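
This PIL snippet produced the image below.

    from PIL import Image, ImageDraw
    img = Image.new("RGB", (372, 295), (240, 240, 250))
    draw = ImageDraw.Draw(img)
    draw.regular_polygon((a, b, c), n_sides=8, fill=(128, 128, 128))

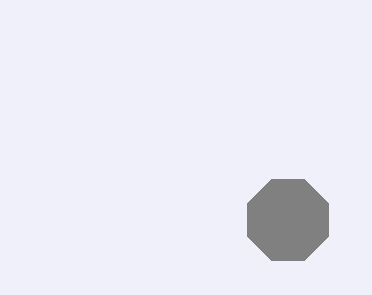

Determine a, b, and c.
a = 288, b = 220, c = 44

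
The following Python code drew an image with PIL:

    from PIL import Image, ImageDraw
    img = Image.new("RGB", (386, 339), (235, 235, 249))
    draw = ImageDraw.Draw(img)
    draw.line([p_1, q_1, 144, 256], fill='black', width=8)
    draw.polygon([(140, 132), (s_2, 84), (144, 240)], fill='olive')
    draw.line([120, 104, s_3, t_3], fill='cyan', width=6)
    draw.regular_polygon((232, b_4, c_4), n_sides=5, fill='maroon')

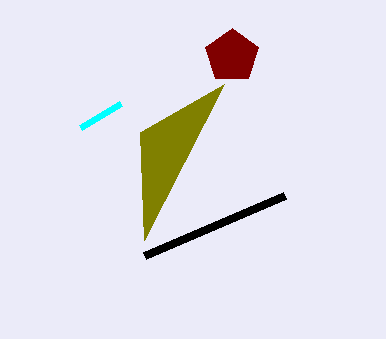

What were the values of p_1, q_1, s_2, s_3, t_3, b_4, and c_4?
p_1 = 284
q_1 = 196
s_2 = 224
s_3 = 80
t_3 = 128
b_4 = 56
c_4 = 28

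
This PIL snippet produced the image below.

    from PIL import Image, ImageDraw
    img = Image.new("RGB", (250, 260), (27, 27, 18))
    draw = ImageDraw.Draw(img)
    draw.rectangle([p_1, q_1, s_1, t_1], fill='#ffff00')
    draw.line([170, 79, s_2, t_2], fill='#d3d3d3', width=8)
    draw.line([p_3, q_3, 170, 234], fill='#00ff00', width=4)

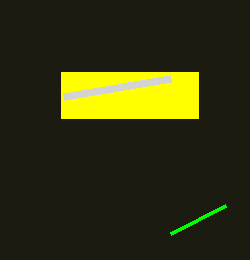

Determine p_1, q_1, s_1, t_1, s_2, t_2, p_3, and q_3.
p_1 = 61
q_1 = 72
s_1 = 198
t_1 = 118
s_2 = 63
t_2 = 97
p_3 = 225
q_3 = 206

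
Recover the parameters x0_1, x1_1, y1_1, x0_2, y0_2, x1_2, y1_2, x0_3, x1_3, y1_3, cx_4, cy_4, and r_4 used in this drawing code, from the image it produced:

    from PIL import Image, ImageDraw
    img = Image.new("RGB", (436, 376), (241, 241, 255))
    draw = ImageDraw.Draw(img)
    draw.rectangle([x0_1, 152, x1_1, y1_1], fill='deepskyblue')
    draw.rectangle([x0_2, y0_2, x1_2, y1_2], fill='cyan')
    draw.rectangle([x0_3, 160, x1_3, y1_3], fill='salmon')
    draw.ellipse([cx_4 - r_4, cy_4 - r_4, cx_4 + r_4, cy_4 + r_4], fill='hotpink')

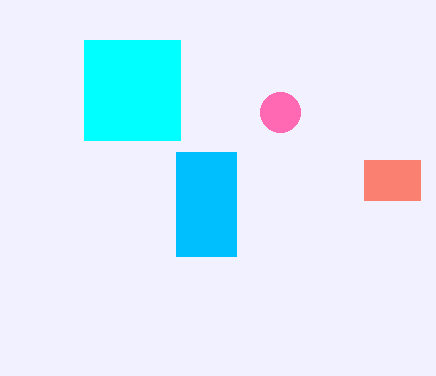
x0_1 = 176
x1_1 = 236
y1_1 = 256
x0_2 = 84
y0_2 = 40
x1_2 = 180
y1_2 = 140
x0_3 = 364
x1_3 = 420
y1_3 = 200
cx_4 = 280
cy_4 = 112
r_4 = 20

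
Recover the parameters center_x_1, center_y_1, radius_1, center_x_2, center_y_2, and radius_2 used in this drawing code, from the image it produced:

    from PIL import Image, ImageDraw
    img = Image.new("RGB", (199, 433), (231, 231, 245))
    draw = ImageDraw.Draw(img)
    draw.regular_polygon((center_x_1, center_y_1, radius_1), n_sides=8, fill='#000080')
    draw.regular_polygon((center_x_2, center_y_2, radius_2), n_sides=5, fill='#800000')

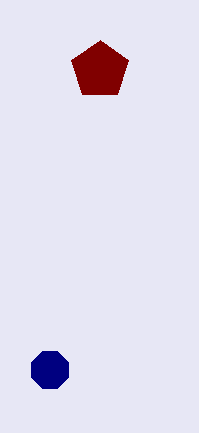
center_x_1 = 50, center_y_1 = 370, radius_1 = 20, center_x_2 = 100, center_y_2 = 70, radius_2 = 30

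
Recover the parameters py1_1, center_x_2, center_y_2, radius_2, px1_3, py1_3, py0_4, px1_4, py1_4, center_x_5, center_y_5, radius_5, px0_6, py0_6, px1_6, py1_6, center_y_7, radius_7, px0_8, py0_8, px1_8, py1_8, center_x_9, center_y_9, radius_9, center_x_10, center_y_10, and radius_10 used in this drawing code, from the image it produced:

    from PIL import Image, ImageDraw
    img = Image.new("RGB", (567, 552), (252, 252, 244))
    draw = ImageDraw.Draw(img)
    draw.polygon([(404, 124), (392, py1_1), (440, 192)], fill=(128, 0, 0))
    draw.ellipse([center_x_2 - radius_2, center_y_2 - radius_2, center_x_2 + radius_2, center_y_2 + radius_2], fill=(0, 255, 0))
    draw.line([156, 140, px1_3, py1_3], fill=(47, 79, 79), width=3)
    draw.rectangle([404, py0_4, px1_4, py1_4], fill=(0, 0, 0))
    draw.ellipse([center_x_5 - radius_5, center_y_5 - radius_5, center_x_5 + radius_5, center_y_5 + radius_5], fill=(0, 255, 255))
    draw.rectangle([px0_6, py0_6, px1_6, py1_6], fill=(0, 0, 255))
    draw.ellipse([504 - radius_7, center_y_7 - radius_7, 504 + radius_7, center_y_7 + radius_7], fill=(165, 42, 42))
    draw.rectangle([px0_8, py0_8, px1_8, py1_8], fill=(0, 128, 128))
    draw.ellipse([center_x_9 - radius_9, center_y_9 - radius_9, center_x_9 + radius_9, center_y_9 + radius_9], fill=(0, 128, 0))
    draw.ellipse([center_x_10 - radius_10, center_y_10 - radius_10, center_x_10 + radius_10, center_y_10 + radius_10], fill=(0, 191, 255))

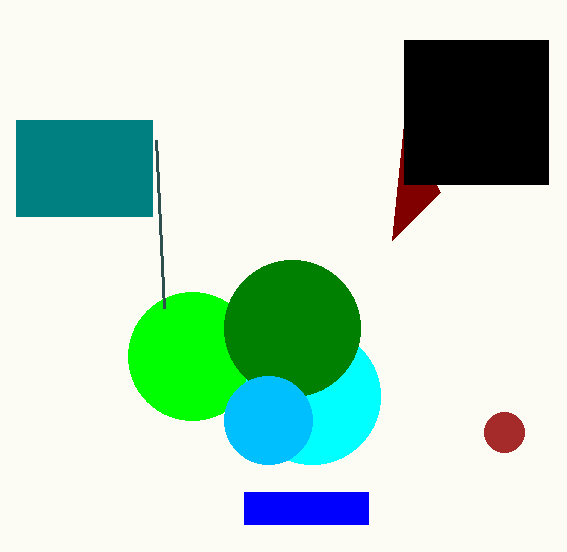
py1_1 = 240, center_x_2 = 192, center_y_2 = 356, radius_2 = 64, px1_3 = 164, py1_3 = 308, py0_4 = 40, px1_4 = 548, py1_4 = 184, center_x_5 = 312, center_y_5 = 396, radius_5 = 68, px0_6 = 244, py0_6 = 492, px1_6 = 368, py1_6 = 524, center_y_7 = 432, radius_7 = 20, px0_8 = 16, py0_8 = 120, px1_8 = 152, py1_8 = 216, center_x_9 = 292, center_y_9 = 328, radius_9 = 68, center_x_10 = 268, center_y_10 = 420, radius_10 = 44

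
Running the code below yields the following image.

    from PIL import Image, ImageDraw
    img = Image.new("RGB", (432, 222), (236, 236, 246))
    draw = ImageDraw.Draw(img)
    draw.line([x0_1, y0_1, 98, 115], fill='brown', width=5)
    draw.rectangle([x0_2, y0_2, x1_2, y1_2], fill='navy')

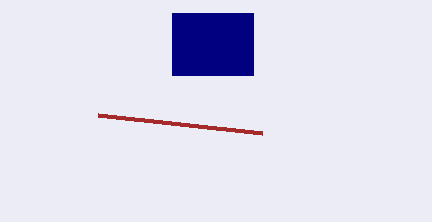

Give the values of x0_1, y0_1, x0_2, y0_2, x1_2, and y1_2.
x0_1 = 262; y0_1 = 133; x0_2 = 172; y0_2 = 13; x1_2 = 253; y1_2 = 75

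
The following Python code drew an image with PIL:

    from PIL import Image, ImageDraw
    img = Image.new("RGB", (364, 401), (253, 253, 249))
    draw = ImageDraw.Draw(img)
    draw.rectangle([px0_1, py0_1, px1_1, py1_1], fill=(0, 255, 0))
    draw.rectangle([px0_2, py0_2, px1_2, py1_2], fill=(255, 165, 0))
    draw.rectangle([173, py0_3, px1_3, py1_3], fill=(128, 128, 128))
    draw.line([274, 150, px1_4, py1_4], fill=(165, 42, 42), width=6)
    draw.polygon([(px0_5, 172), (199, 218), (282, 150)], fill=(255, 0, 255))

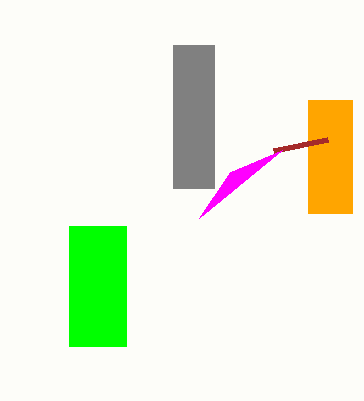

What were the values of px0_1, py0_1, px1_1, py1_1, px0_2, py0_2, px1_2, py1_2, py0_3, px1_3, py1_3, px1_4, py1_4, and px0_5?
px0_1 = 69
py0_1 = 226
px1_1 = 126
py1_1 = 346
px0_2 = 308
py0_2 = 100
px1_2 = 352
py1_2 = 213
py0_3 = 45
px1_3 = 214
py1_3 = 188
px1_4 = 328
py1_4 = 139
px0_5 = 230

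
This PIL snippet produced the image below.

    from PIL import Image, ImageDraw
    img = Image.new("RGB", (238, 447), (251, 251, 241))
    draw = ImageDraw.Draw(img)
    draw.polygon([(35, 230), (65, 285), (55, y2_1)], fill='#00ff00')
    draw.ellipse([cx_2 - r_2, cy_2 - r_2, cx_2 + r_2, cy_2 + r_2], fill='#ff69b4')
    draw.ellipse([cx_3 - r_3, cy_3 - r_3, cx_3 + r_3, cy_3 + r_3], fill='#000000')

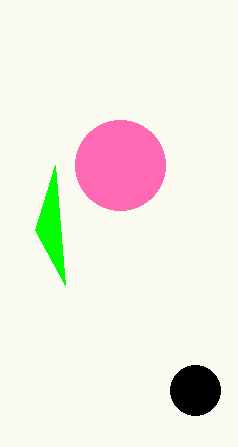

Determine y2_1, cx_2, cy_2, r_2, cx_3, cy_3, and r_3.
y2_1 = 165; cx_2 = 120; cy_2 = 165; r_2 = 45; cx_3 = 195; cy_3 = 390; r_3 = 25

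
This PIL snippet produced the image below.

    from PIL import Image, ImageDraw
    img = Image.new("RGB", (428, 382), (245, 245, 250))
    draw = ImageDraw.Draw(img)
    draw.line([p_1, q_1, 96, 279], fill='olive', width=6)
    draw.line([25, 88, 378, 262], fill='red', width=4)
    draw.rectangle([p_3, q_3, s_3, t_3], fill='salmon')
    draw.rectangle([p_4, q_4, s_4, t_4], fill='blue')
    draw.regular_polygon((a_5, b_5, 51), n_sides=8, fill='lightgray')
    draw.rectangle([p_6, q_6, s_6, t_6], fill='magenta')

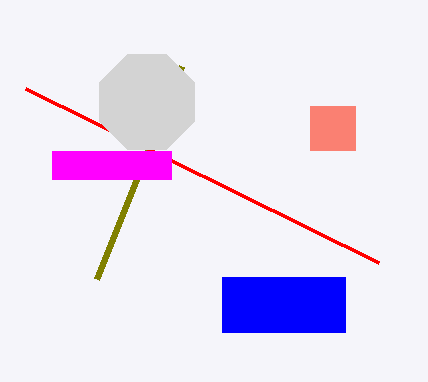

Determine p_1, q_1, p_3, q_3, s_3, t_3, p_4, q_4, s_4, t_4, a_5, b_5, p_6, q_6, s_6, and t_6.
p_1 = 181; q_1 = 66; p_3 = 310; q_3 = 106; s_3 = 355; t_3 = 150; p_4 = 222; q_4 = 277; s_4 = 345; t_4 = 332; a_5 = 147; b_5 = 102; p_6 = 52; q_6 = 151; s_6 = 171; t_6 = 179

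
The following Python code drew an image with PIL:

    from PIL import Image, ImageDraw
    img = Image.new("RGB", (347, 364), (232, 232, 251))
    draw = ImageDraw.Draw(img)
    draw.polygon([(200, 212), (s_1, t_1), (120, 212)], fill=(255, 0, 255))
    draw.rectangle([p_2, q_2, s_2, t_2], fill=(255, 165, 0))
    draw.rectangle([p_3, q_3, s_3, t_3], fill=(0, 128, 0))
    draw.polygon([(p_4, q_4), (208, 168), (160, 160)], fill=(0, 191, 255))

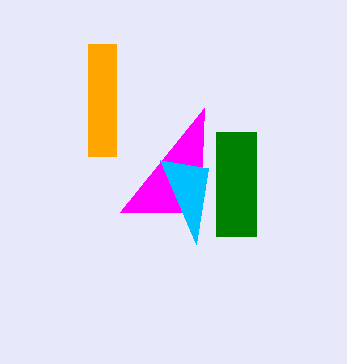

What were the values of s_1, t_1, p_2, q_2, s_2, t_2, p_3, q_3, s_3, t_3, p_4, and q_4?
s_1 = 204
t_1 = 108
p_2 = 88
q_2 = 44
s_2 = 116
t_2 = 156
p_3 = 216
q_3 = 132
s_3 = 256
t_3 = 236
p_4 = 196
q_4 = 244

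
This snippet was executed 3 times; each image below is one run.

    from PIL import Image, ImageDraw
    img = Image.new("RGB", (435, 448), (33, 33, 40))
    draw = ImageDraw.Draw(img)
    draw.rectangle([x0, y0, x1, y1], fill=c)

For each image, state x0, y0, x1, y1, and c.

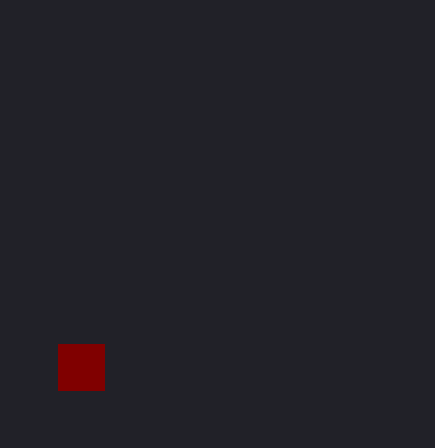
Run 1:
x0 = 58, y0 = 344, x1 = 104, y1 = 390, c = 'maroon'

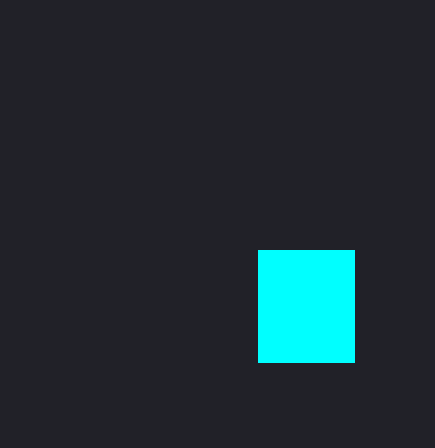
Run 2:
x0 = 258; y0 = 250; x1 = 354; y1 = 362; c = 'cyan'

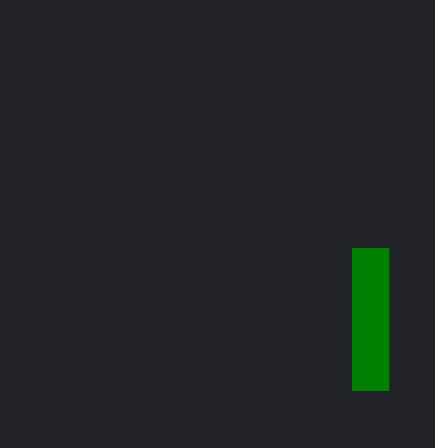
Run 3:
x0 = 352; y0 = 248; x1 = 388; y1 = 390; c = 'green'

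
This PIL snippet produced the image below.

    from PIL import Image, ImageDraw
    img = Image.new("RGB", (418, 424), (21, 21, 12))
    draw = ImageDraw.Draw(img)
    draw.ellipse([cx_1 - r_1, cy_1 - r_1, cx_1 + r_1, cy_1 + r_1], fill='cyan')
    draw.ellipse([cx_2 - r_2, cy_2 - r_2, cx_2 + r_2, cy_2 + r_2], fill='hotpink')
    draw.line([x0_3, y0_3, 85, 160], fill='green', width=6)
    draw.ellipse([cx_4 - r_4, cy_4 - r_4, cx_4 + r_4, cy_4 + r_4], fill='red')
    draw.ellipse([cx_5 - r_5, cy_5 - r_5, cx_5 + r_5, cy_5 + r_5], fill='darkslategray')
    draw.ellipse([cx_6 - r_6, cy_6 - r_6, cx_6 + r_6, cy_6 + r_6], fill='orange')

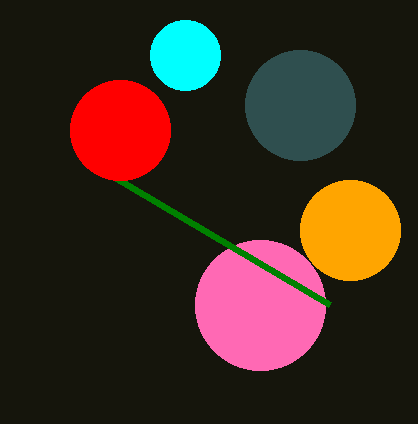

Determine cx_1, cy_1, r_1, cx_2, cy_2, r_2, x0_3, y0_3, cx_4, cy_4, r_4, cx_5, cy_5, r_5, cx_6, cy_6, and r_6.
cx_1 = 185; cy_1 = 55; r_1 = 35; cx_2 = 260; cy_2 = 305; r_2 = 65; x0_3 = 330; y0_3 = 305; cx_4 = 120; cy_4 = 130; r_4 = 50; cx_5 = 300; cy_5 = 105; r_5 = 55; cx_6 = 350; cy_6 = 230; r_6 = 50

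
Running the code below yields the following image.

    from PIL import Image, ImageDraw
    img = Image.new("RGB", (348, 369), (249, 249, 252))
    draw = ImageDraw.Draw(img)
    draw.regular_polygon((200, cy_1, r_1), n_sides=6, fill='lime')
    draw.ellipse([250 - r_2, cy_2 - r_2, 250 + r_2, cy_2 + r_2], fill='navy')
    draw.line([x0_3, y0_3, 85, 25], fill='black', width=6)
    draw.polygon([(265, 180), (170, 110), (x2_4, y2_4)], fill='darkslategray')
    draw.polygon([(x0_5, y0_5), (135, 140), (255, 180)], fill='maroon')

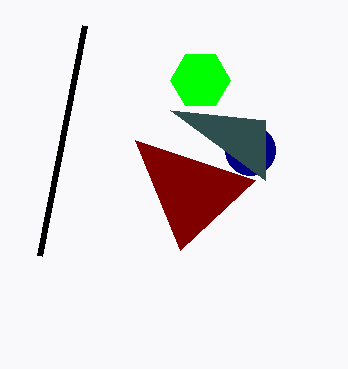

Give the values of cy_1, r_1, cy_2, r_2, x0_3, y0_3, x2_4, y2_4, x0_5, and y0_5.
cy_1 = 80
r_1 = 30
cy_2 = 150
r_2 = 25
x0_3 = 40
y0_3 = 255
x2_4 = 265
y2_4 = 120
x0_5 = 180
y0_5 = 250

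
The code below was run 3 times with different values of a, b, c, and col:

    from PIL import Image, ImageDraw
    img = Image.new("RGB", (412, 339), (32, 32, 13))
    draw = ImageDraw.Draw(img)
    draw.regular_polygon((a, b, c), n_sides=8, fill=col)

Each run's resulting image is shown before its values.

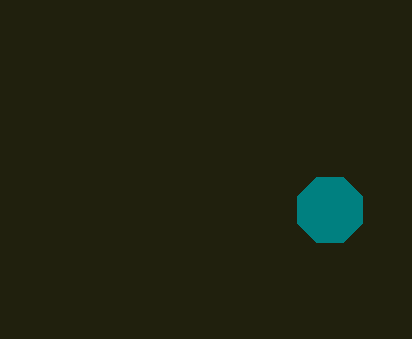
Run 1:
a = 330, b = 210, c = 35, col = 'teal'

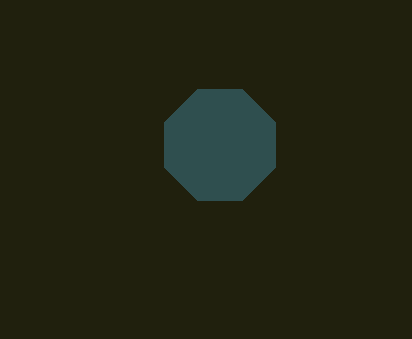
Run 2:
a = 220; b = 145; c = 60; col = 'darkslategray'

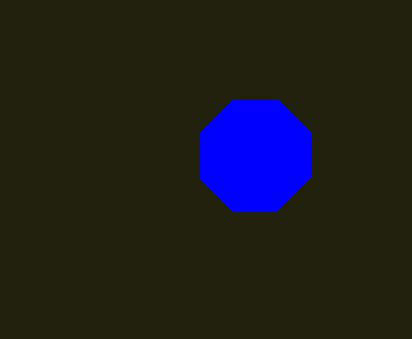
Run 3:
a = 255
b = 155
c = 60
col = 'blue'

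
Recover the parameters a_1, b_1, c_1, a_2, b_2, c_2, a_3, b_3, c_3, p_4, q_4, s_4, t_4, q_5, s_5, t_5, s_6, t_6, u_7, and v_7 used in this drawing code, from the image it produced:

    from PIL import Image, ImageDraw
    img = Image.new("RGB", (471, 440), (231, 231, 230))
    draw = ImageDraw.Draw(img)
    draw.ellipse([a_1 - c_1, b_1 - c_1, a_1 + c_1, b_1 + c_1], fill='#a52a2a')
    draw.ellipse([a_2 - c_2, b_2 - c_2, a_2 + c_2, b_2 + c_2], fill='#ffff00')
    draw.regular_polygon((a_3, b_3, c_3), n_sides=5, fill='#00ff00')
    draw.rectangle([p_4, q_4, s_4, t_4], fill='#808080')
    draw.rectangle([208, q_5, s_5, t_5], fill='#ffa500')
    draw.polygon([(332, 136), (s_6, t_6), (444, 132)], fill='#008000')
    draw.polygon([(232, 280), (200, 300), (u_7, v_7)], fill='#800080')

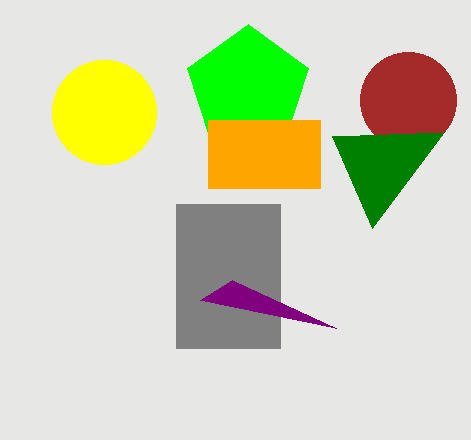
a_1 = 408
b_1 = 100
c_1 = 48
a_2 = 104
b_2 = 112
c_2 = 52
a_3 = 248
b_3 = 88
c_3 = 64
p_4 = 176
q_4 = 204
s_4 = 280
t_4 = 348
q_5 = 120
s_5 = 320
t_5 = 188
s_6 = 372
t_6 = 228
u_7 = 336
v_7 = 328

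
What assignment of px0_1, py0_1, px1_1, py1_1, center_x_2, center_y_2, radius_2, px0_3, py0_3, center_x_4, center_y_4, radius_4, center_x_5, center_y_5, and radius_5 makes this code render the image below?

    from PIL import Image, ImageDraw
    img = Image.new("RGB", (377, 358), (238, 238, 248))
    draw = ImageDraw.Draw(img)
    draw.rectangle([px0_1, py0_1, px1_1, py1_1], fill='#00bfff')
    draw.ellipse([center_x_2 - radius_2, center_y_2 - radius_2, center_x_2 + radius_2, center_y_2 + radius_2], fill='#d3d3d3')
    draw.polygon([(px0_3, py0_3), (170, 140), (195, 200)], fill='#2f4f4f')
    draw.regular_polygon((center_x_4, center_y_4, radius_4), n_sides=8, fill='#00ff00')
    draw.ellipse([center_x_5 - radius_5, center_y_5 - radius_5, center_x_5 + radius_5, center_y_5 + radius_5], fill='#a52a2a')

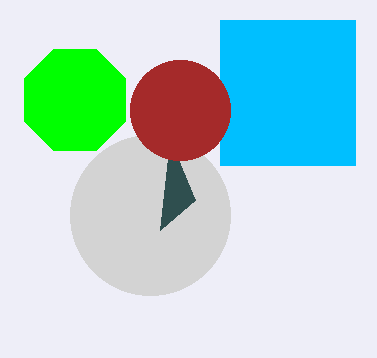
px0_1 = 220, py0_1 = 20, px1_1 = 355, py1_1 = 165, center_x_2 = 150, center_y_2 = 215, radius_2 = 80, px0_3 = 160, py0_3 = 230, center_x_4 = 75, center_y_4 = 100, radius_4 = 55, center_x_5 = 180, center_y_5 = 110, radius_5 = 50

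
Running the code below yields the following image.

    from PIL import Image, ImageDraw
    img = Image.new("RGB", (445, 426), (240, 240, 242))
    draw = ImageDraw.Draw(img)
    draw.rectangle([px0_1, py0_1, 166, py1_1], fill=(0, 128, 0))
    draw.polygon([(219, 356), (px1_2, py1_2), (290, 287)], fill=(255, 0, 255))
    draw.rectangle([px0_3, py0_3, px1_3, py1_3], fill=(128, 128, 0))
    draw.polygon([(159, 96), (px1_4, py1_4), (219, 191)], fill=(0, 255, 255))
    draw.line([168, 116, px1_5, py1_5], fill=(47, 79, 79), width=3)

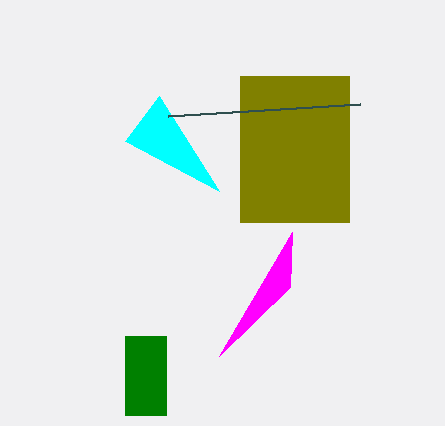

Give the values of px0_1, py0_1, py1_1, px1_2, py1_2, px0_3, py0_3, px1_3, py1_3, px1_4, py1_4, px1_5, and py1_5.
px0_1 = 125; py0_1 = 336; py1_1 = 415; px1_2 = 292; py1_2 = 232; px0_3 = 240; py0_3 = 76; px1_3 = 349; py1_3 = 222; px1_4 = 125; py1_4 = 141; px1_5 = 360; py1_5 = 104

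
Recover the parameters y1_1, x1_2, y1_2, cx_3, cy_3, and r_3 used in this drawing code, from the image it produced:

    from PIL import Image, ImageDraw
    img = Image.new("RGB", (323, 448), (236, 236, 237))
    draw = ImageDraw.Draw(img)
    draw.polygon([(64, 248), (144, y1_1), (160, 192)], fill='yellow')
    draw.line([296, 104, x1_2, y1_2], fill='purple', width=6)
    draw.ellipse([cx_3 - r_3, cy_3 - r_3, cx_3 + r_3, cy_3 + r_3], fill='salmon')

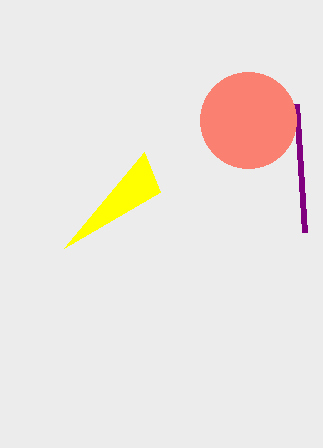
y1_1 = 152, x1_2 = 304, y1_2 = 232, cx_3 = 248, cy_3 = 120, r_3 = 48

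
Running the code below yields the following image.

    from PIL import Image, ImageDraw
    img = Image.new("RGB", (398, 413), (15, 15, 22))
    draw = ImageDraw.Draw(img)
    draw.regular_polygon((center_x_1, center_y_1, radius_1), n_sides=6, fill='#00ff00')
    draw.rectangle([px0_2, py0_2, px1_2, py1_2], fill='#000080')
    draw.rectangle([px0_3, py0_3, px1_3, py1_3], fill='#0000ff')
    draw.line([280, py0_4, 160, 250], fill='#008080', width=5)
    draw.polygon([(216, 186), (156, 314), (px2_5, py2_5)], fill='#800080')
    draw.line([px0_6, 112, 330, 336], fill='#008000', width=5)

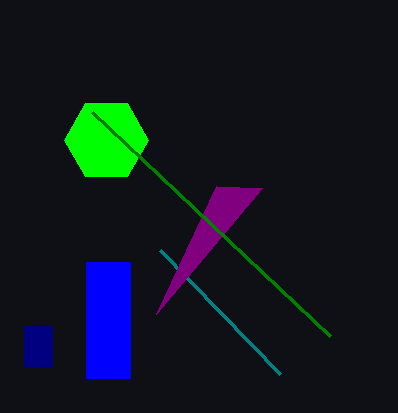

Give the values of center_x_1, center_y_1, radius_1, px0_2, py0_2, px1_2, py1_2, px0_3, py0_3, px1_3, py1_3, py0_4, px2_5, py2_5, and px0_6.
center_x_1 = 106
center_y_1 = 140
radius_1 = 42
px0_2 = 24
py0_2 = 326
px1_2 = 52
py1_2 = 366
px0_3 = 86
py0_3 = 262
px1_3 = 130
py1_3 = 378
py0_4 = 374
px2_5 = 262
py2_5 = 188
px0_6 = 92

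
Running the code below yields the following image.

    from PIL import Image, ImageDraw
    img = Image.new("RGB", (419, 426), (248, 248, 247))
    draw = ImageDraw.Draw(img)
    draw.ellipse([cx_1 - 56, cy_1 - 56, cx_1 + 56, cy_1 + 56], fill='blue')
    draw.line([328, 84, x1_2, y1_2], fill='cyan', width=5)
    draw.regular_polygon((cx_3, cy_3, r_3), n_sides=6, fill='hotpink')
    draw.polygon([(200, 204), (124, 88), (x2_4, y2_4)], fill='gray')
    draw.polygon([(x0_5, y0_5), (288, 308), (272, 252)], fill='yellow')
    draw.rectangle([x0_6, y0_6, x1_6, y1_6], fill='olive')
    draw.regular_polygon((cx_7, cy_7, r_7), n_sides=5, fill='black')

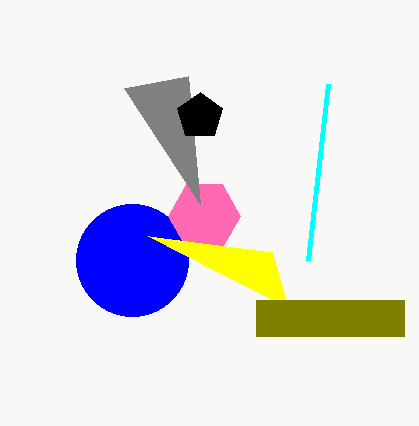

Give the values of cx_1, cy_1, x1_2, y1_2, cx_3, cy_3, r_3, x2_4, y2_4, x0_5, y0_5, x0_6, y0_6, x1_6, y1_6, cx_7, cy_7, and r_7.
cx_1 = 132
cy_1 = 260
x1_2 = 308
y1_2 = 260
cx_3 = 204
cy_3 = 216
r_3 = 36
x2_4 = 188
y2_4 = 76
x0_5 = 148
y0_5 = 236
x0_6 = 256
y0_6 = 300
x1_6 = 404
y1_6 = 336
cx_7 = 200
cy_7 = 116
r_7 = 24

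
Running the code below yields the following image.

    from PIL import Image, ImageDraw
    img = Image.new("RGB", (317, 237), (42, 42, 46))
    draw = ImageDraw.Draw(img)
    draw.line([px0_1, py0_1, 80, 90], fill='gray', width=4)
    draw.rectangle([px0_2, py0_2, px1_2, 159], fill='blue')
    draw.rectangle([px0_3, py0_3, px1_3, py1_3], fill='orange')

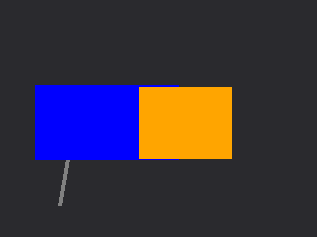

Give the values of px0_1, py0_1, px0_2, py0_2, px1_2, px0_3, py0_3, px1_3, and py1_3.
px0_1 = 60; py0_1 = 205; px0_2 = 35; py0_2 = 85; px1_2 = 178; px0_3 = 139; py0_3 = 87; px1_3 = 231; py1_3 = 158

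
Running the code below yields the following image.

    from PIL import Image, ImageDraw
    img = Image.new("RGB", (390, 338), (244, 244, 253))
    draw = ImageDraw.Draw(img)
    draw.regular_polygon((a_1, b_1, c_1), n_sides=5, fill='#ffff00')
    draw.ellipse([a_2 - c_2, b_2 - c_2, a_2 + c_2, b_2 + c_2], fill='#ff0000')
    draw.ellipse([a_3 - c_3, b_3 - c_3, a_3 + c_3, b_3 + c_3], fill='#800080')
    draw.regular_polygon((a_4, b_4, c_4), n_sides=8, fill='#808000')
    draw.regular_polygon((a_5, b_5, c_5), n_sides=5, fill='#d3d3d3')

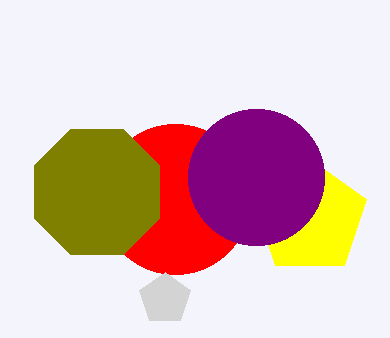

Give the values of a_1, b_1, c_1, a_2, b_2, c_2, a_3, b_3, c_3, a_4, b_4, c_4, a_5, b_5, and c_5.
a_1 = 310; b_1 = 218; c_1 = 59; a_2 = 175; b_2 = 199; c_2 = 75; a_3 = 256; b_3 = 177; c_3 = 68; a_4 = 97; b_4 = 192; c_4 = 68; a_5 = 165; b_5 = 299; c_5 = 27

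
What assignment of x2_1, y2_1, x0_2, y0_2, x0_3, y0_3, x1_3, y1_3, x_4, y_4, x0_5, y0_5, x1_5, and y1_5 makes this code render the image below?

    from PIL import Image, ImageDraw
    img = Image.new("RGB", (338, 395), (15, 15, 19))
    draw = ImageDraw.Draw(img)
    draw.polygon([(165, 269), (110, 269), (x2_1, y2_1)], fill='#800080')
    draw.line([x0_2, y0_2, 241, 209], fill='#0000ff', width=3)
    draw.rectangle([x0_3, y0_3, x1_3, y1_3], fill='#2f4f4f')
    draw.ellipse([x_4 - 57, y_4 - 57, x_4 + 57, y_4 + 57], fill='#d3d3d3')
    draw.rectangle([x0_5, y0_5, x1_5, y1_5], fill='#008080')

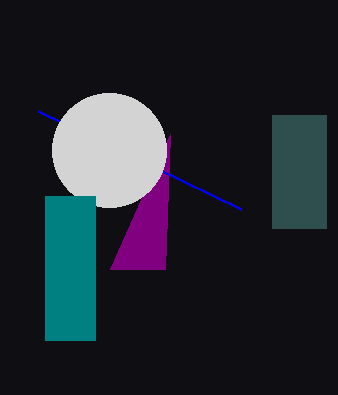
x2_1 = 170; y2_1 = 134; x0_2 = 38; y0_2 = 111; x0_3 = 272; y0_3 = 115; x1_3 = 326; y1_3 = 228; x_4 = 109; y_4 = 150; x0_5 = 45; y0_5 = 196; x1_5 = 95; y1_5 = 340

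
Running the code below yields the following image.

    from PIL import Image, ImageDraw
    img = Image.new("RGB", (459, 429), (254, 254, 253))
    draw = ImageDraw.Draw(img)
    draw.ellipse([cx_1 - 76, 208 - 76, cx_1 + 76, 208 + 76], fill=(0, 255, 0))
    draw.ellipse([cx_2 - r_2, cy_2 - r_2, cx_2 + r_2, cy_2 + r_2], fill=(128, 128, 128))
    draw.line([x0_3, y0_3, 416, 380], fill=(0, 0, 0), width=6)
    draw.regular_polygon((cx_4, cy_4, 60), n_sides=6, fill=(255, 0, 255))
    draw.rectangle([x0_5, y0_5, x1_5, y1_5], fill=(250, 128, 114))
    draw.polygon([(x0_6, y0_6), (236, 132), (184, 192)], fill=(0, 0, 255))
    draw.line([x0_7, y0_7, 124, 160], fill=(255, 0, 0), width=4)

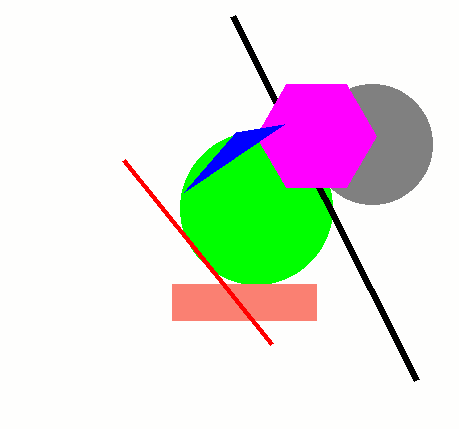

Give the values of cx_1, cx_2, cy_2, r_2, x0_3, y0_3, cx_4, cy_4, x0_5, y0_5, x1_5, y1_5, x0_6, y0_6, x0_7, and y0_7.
cx_1 = 256; cx_2 = 372; cy_2 = 144; r_2 = 60; x0_3 = 232; y0_3 = 16; cx_4 = 316; cy_4 = 136; x0_5 = 172; y0_5 = 284; x1_5 = 316; y1_5 = 320; x0_6 = 284; y0_6 = 124; x0_7 = 272; y0_7 = 344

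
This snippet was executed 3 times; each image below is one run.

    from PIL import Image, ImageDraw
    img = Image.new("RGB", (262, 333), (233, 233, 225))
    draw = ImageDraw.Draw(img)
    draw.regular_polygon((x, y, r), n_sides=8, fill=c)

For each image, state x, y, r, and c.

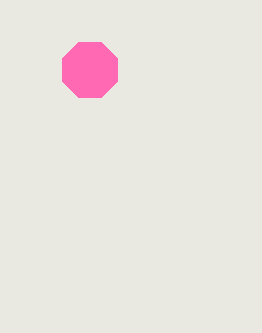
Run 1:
x = 90; y = 70; r = 30; c = 'hotpink'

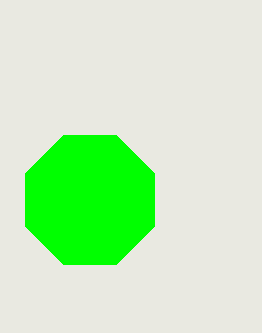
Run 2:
x = 90; y = 200; r = 70; c = 'lime'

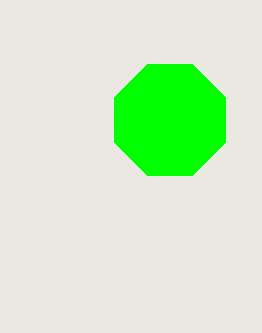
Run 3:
x = 170; y = 120; r = 60; c = 'lime'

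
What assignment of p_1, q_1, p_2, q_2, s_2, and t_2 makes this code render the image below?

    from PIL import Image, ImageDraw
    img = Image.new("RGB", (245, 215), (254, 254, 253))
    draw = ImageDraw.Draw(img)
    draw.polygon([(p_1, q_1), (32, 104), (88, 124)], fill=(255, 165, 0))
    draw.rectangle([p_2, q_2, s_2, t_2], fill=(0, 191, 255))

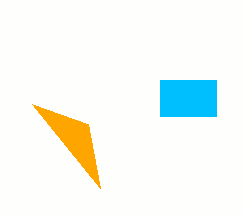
p_1 = 100, q_1 = 188, p_2 = 160, q_2 = 80, s_2 = 216, t_2 = 116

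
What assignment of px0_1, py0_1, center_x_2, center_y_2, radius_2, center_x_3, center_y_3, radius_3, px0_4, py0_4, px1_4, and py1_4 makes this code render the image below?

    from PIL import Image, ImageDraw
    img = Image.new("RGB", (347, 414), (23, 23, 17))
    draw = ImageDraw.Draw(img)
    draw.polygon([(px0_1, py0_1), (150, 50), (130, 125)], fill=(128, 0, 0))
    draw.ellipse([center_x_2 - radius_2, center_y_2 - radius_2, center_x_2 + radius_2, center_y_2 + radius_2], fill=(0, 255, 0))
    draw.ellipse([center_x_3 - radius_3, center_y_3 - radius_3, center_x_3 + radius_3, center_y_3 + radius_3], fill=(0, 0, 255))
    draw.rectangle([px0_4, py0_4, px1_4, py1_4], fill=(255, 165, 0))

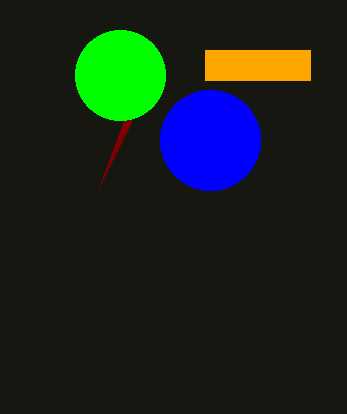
px0_1 = 100, py0_1 = 185, center_x_2 = 120, center_y_2 = 75, radius_2 = 45, center_x_3 = 210, center_y_3 = 140, radius_3 = 50, px0_4 = 205, py0_4 = 50, px1_4 = 310, py1_4 = 80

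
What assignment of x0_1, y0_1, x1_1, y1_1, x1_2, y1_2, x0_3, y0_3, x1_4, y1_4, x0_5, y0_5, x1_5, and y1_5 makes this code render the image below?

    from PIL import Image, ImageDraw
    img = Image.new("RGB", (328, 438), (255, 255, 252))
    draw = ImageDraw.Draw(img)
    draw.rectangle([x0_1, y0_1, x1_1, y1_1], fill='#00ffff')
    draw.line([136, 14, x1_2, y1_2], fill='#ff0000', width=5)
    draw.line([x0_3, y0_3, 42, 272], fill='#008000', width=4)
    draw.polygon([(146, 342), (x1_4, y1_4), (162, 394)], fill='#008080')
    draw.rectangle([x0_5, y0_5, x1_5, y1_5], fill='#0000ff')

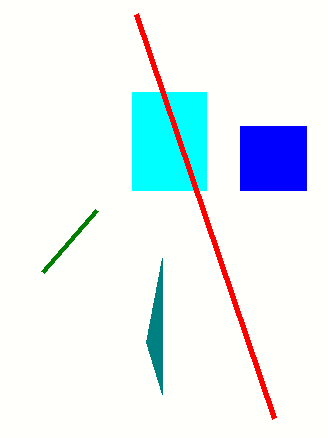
x0_1 = 132
y0_1 = 92
x1_1 = 206
y1_1 = 190
x1_2 = 274
y1_2 = 418
x0_3 = 96
y0_3 = 210
x1_4 = 162
y1_4 = 258
x0_5 = 240
y0_5 = 126
x1_5 = 306
y1_5 = 190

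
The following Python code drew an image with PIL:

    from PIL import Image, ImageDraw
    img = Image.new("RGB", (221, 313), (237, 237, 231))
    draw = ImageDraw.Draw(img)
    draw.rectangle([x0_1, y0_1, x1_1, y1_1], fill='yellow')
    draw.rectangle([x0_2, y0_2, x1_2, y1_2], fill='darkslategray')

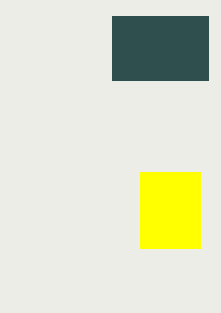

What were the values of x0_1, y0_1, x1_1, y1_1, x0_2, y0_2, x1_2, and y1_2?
x0_1 = 140, y0_1 = 172, x1_1 = 200, y1_1 = 248, x0_2 = 112, y0_2 = 16, x1_2 = 208, y1_2 = 80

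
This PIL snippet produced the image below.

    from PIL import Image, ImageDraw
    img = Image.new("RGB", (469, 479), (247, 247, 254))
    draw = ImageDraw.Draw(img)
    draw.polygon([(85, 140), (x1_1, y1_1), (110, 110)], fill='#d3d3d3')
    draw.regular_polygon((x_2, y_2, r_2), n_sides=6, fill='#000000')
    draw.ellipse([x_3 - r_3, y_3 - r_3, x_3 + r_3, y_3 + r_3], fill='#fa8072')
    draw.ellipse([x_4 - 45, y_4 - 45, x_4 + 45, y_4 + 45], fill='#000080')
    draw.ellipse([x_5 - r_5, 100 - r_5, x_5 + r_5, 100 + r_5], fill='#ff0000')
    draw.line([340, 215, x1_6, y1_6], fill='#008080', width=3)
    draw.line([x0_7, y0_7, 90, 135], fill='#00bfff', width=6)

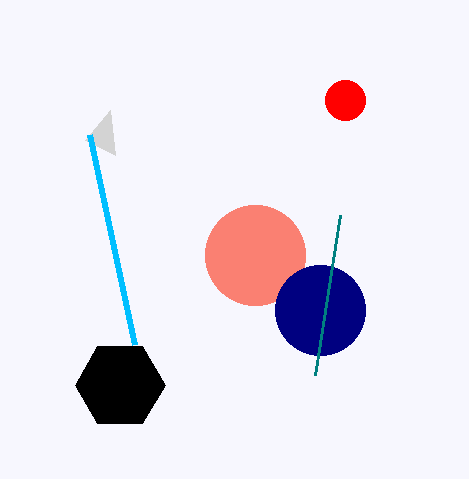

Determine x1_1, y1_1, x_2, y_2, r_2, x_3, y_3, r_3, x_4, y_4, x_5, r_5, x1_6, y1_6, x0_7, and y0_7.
x1_1 = 115
y1_1 = 155
x_2 = 120
y_2 = 385
r_2 = 45
x_3 = 255
y_3 = 255
r_3 = 50
x_4 = 320
y_4 = 310
x_5 = 345
r_5 = 20
x1_6 = 315
y1_6 = 375
x0_7 = 135
y0_7 = 345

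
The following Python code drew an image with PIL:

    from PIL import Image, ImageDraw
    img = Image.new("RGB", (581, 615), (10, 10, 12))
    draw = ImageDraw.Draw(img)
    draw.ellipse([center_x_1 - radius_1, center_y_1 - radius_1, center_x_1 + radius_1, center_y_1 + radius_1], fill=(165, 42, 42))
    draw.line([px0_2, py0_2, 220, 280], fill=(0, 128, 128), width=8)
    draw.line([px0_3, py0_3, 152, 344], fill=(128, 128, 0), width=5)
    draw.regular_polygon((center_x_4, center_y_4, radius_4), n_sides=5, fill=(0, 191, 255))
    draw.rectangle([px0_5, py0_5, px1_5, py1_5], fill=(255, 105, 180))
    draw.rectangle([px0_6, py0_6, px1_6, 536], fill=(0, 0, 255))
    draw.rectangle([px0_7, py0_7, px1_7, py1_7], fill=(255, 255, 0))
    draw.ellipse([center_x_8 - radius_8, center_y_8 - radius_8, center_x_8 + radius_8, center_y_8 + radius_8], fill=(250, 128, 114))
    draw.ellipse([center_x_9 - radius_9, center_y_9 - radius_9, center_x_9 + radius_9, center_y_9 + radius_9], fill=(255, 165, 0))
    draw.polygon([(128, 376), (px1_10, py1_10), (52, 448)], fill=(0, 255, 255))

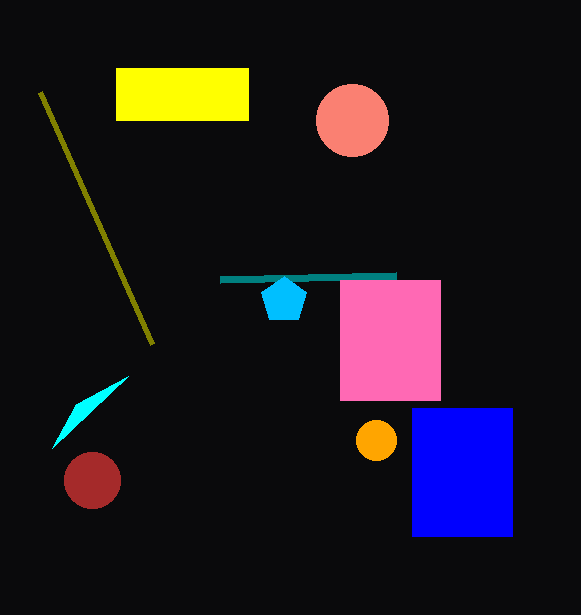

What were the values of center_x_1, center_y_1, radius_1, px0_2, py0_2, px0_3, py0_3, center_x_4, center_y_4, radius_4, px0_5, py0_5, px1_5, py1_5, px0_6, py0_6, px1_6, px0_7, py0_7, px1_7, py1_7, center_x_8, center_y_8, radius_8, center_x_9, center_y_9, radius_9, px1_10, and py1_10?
center_x_1 = 92, center_y_1 = 480, radius_1 = 28, px0_2 = 396, py0_2 = 276, px0_3 = 40, py0_3 = 92, center_x_4 = 284, center_y_4 = 300, radius_4 = 24, px0_5 = 340, py0_5 = 280, px1_5 = 440, py1_5 = 400, px0_6 = 412, py0_6 = 408, px1_6 = 512, px0_7 = 116, py0_7 = 68, px1_7 = 248, py1_7 = 120, center_x_8 = 352, center_y_8 = 120, radius_8 = 36, center_x_9 = 376, center_y_9 = 440, radius_9 = 20, px1_10 = 76, py1_10 = 404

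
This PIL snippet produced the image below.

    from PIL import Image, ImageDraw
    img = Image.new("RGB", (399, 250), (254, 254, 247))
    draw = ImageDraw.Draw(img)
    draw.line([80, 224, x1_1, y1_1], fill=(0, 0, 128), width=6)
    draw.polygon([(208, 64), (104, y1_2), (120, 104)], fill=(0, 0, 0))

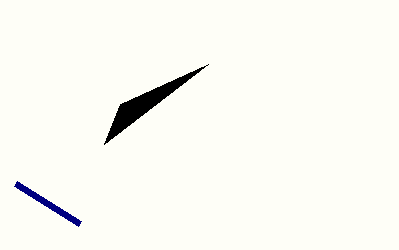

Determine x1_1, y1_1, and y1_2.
x1_1 = 16
y1_1 = 184
y1_2 = 144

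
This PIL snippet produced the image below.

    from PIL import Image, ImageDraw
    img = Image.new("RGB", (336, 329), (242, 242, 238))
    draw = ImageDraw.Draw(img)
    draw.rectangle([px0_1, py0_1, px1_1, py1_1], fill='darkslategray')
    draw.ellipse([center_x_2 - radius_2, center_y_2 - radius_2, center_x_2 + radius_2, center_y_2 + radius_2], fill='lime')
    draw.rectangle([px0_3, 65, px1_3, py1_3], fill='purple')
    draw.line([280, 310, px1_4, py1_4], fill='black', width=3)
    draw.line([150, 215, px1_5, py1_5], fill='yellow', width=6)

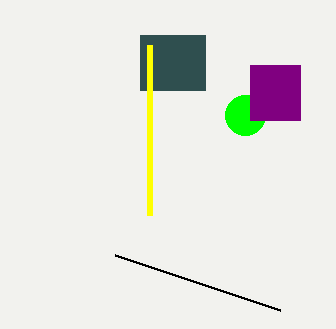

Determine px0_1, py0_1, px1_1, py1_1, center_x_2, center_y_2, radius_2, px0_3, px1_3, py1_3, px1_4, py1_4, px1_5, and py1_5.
px0_1 = 140; py0_1 = 35; px1_1 = 205; py1_1 = 90; center_x_2 = 245; center_y_2 = 115; radius_2 = 20; px0_3 = 250; px1_3 = 300; py1_3 = 120; px1_4 = 115; py1_4 = 255; px1_5 = 150; py1_5 = 45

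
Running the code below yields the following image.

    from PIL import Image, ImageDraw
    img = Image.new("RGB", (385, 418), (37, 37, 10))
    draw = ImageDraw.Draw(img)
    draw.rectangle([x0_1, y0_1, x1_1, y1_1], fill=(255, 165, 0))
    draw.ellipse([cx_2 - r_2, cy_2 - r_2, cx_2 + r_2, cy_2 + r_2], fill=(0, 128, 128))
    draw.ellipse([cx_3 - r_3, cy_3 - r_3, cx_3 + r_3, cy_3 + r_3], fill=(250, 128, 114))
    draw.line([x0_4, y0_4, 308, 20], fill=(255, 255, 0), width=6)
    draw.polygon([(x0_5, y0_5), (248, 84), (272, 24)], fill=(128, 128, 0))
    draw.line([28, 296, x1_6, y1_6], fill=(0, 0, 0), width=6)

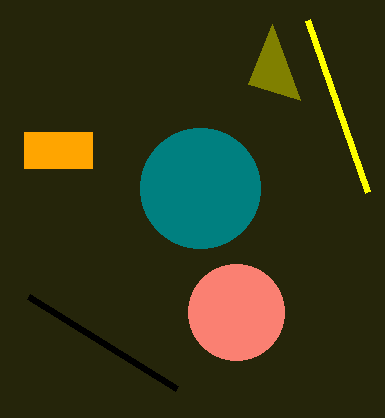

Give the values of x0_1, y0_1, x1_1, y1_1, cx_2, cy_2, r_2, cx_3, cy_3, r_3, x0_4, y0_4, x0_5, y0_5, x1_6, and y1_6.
x0_1 = 24
y0_1 = 132
x1_1 = 92
y1_1 = 168
cx_2 = 200
cy_2 = 188
r_2 = 60
cx_3 = 236
cy_3 = 312
r_3 = 48
x0_4 = 368
y0_4 = 192
x0_5 = 300
y0_5 = 100
x1_6 = 176
y1_6 = 388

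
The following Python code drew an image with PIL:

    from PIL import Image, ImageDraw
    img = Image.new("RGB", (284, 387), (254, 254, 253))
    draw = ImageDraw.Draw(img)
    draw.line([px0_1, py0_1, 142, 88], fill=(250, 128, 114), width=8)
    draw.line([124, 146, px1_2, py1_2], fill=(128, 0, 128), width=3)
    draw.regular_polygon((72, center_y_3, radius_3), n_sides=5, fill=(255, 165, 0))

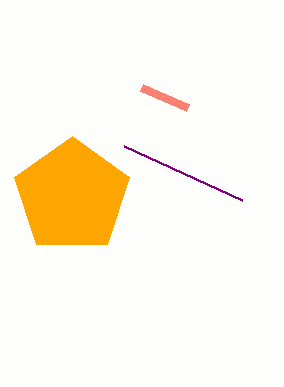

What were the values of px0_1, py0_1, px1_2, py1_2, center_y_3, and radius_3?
px0_1 = 188, py0_1 = 108, px1_2 = 242, py1_2 = 200, center_y_3 = 196, radius_3 = 60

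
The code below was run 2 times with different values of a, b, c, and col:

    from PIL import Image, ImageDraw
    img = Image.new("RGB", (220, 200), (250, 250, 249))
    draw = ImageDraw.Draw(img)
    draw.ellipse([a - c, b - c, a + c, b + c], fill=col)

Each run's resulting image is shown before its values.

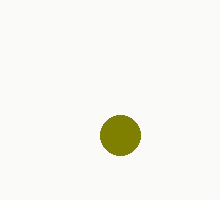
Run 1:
a = 120, b = 135, c = 20, col = 'olive'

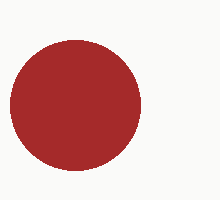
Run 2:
a = 75; b = 105; c = 65; col = 'brown'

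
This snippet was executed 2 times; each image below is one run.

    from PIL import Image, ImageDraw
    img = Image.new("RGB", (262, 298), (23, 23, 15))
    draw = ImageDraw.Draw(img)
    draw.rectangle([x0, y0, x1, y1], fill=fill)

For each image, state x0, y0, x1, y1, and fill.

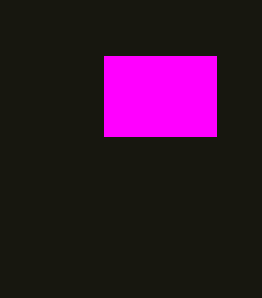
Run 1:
x0 = 104; y0 = 56; x1 = 216; y1 = 136; fill = 'magenta'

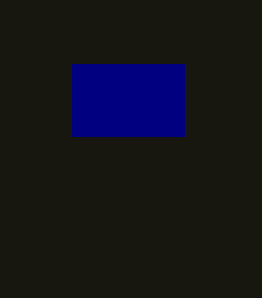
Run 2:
x0 = 72, y0 = 64, x1 = 184, y1 = 136, fill = 'navy'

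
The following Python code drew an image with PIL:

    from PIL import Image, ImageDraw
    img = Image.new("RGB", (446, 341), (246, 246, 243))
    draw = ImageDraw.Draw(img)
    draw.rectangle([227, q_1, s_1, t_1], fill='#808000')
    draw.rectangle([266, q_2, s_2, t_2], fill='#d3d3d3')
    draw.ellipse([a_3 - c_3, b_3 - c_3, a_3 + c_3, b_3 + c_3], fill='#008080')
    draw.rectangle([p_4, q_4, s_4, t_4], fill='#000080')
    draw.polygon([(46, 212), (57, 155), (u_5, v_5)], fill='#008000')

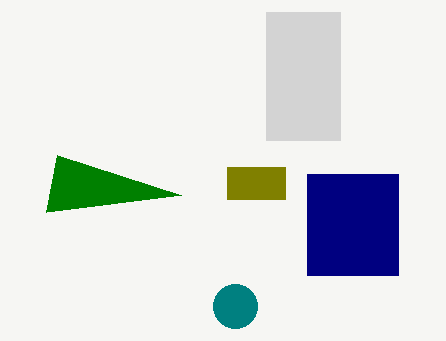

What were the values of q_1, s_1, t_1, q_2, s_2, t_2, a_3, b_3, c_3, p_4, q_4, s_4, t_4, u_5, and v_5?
q_1 = 167
s_1 = 285
t_1 = 199
q_2 = 12
s_2 = 340
t_2 = 140
a_3 = 235
b_3 = 306
c_3 = 22
p_4 = 307
q_4 = 174
s_4 = 398
t_4 = 275
u_5 = 181
v_5 = 195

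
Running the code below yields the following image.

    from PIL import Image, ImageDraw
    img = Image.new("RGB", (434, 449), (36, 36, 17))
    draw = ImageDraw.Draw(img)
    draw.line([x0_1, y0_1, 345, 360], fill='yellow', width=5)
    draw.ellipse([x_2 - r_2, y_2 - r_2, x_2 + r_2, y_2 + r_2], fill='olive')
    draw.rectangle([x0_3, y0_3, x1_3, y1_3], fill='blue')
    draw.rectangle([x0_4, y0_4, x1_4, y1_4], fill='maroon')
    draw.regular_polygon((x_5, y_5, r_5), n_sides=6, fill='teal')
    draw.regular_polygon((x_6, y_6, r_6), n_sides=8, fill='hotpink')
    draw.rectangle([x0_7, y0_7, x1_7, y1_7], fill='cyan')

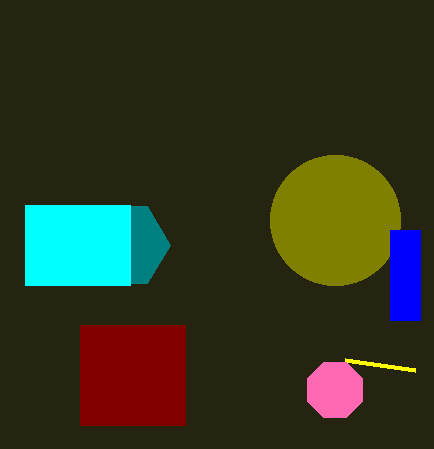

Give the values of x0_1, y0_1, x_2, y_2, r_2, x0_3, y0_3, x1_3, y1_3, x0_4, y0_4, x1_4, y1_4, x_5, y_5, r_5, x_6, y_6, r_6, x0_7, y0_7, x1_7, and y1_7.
x0_1 = 415, y0_1 = 370, x_2 = 335, y_2 = 220, r_2 = 65, x0_3 = 390, y0_3 = 230, x1_3 = 420, y1_3 = 320, x0_4 = 80, y0_4 = 325, x1_4 = 185, y1_4 = 425, x_5 = 125, y_5 = 245, r_5 = 45, x_6 = 335, y_6 = 390, r_6 = 30, x0_7 = 25, y0_7 = 205, x1_7 = 130, y1_7 = 285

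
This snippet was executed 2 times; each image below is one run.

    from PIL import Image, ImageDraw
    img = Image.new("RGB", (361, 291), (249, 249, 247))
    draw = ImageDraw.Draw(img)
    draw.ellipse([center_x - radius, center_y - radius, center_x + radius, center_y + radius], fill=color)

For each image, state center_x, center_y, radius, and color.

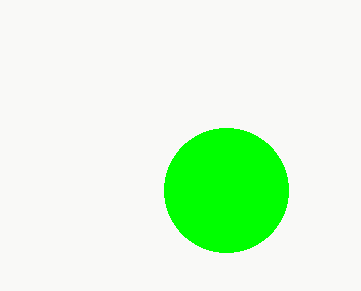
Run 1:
center_x = 226; center_y = 190; radius = 62; color = 'lime'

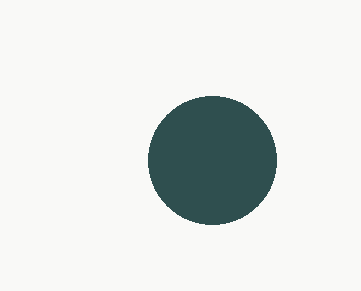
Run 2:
center_x = 212, center_y = 160, radius = 64, color = 'darkslategray'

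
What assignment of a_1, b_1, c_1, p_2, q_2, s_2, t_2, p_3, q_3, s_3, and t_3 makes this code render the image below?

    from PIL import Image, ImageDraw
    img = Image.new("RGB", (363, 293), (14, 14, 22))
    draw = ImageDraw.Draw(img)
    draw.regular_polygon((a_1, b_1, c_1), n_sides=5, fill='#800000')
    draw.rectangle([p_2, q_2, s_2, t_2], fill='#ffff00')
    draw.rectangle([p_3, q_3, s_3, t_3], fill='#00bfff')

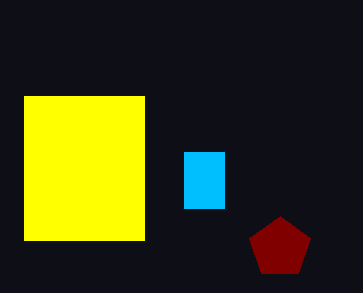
a_1 = 280, b_1 = 248, c_1 = 32, p_2 = 24, q_2 = 96, s_2 = 144, t_2 = 240, p_3 = 184, q_3 = 152, s_3 = 224, t_3 = 208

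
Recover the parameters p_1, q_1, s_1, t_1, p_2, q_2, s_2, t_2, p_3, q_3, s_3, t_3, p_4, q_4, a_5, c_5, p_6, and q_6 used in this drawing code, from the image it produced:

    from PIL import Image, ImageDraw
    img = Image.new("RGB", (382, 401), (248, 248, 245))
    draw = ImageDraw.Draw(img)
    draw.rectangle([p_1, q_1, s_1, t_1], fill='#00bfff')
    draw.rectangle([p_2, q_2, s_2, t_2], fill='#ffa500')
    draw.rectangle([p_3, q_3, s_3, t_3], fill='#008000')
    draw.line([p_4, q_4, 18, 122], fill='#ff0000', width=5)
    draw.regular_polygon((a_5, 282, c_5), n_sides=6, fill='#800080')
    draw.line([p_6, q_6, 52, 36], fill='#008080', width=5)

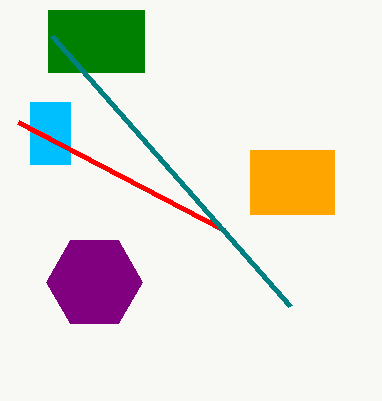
p_1 = 30; q_1 = 102; s_1 = 70; t_1 = 164; p_2 = 250; q_2 = 150; s_2 = 334; t_2 = 214; p_3 = 48; q_3 = 10; s_3 = 144; t_3 = 72; p_4 = 224; q_4 = 230; a_5 = 94; c_5 = 48; p_6 = 290; q_6 = 306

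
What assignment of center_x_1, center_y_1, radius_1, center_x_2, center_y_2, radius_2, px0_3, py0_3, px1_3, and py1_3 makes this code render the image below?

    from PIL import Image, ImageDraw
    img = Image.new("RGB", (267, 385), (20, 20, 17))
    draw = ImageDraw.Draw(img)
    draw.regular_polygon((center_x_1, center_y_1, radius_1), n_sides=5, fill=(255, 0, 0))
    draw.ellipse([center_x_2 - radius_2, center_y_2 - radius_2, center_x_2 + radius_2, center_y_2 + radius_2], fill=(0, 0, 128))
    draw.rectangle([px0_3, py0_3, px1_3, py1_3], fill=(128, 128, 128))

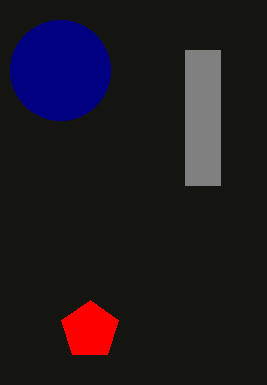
center_x_1 = 90
center_y_1 = 330
radius_1 = 30
center_x_2 = 60
center_y_2 = 70
radius_2 = 50
px0_3 = 185
py0_3 = 50
px1_3 = 220
py1_3 = 185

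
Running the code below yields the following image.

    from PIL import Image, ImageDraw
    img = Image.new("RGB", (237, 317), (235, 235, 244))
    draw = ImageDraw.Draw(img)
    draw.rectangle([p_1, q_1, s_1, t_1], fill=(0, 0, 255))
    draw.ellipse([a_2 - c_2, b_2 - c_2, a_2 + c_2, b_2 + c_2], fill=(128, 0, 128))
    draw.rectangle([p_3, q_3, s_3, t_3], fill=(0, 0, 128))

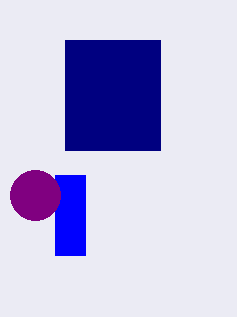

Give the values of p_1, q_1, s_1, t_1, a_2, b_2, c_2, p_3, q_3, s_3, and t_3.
p_1 = 55, q_1 = 175, s_1 = 85, t_1 = 255, a_2 = 35, b_2 = 195, c_2 = 25, p_3 = 65, q_3 = 40, s_3 = 160, t_3 = 150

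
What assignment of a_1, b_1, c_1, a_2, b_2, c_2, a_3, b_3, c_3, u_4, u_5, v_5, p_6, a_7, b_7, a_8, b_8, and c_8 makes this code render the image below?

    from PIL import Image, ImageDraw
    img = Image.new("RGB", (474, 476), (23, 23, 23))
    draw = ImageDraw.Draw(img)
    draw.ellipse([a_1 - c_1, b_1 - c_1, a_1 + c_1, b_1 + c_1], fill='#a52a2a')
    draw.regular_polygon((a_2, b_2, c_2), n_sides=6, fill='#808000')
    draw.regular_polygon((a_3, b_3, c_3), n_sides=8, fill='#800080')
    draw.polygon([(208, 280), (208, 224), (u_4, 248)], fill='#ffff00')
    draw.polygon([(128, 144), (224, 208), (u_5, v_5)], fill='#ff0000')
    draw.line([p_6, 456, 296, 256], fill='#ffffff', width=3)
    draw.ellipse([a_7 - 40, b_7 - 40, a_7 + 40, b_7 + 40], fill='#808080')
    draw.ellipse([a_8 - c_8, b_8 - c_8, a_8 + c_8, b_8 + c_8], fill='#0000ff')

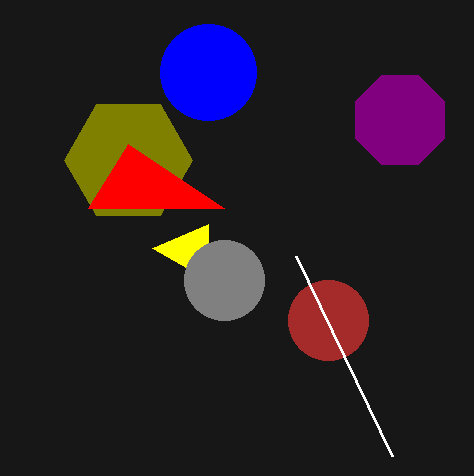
a_1 = 328
b_1 = 320
c_1 = 40
a_2 = 128
b_2 = 160
c_2 = 64
a_3 = 400
b_3 = 120
c_3 = 48
u_4 = 152
u_5 = 88
v_5 = 208
p_6 = 392
a_7 = 224
b_7 = 280
a_8 = 208
b_8 = 72
c_8 = 48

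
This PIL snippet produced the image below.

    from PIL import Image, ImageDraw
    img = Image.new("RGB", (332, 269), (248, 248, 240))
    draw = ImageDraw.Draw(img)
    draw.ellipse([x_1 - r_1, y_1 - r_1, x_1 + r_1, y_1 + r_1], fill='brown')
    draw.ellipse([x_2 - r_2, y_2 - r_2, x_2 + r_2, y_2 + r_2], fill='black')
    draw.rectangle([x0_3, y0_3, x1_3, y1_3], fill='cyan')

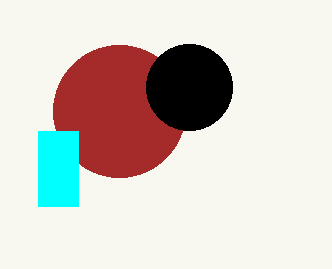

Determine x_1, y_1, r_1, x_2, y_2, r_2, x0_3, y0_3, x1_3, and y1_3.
x_1 = 119; y_1 = 111; r_1 = 66; x_2 = 189; y_2 = 87; r_2 = 43; x0_3 = 38; y0_3 = 131; x1_3 = 78; y1_3 = 206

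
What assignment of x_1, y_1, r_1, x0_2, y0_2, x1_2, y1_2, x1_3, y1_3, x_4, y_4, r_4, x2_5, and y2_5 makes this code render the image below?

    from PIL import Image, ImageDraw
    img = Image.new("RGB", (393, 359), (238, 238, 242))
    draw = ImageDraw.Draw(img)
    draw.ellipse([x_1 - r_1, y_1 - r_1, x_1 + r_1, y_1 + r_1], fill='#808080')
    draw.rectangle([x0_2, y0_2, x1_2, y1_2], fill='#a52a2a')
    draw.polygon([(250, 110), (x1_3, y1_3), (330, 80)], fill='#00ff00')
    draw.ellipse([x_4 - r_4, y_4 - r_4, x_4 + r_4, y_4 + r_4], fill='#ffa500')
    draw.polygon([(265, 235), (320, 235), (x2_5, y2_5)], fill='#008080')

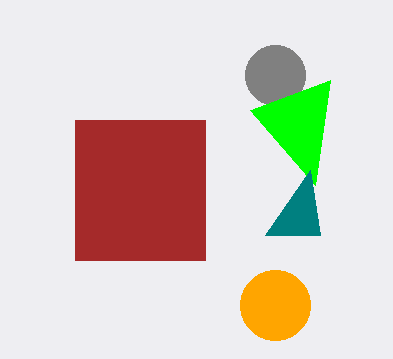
x_1 = 275, y_1 = 75, r_1 = 30, x0_2 = 75, y0_2 = 120, x1_2 = 205, y1_2 = 260, x1_3 = 315, y1_3 = 185, x_4 = 275, y_4 = 305, r_4 = 35, x2_5 = 310, y2_5 = 170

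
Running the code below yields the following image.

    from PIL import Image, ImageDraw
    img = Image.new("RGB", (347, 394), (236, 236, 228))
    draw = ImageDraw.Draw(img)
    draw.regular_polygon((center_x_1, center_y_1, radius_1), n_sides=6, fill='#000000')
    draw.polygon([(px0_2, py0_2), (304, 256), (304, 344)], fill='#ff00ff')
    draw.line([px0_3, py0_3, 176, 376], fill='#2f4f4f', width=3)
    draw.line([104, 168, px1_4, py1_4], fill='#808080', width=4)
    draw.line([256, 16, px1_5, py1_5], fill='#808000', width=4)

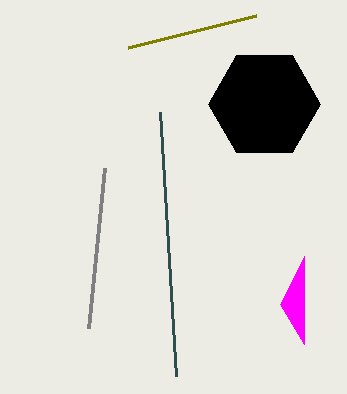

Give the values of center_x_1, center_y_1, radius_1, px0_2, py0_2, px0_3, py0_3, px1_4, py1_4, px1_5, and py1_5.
center_x_1 = 264; center_y_1 = 104; radius_1 = 56; px0_2 = 280; py0_2 = 304; px0_3 = 160; py0_3 = 112; px1_4 = 88; py1_4 = 328; px1_5 = 128; py1_5 = 48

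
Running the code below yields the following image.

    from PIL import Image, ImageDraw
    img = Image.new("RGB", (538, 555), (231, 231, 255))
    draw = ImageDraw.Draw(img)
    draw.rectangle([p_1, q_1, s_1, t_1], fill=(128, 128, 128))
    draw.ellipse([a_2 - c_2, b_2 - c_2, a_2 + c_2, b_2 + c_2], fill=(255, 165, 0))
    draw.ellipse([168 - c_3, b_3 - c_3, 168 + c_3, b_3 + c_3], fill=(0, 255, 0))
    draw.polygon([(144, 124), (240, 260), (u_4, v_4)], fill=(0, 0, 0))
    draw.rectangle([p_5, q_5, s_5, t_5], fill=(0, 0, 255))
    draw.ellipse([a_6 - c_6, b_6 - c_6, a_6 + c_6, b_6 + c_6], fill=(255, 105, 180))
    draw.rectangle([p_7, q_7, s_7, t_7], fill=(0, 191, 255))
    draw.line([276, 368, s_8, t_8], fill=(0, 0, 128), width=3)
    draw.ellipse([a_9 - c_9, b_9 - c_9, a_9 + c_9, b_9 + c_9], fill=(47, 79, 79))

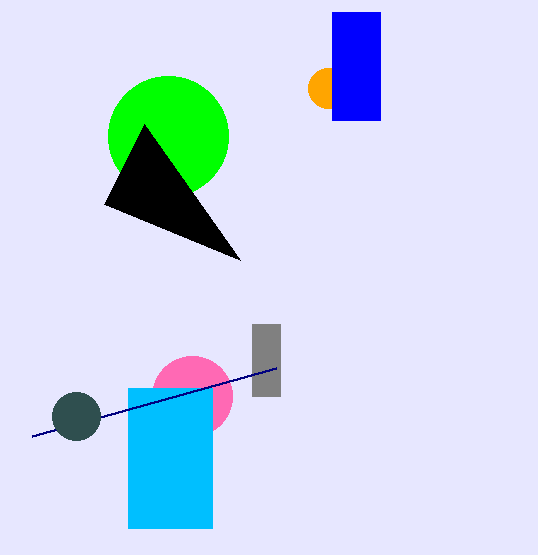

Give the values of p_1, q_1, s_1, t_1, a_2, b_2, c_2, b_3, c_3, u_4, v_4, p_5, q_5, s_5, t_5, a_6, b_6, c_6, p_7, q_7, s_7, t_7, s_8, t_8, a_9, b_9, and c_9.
p_1 = 252
q_1 = 324
s_1 = 280
t_1 = 396
a_2 = 328
b_2 = 88
c_2 = 20
b_3 = 136
c_3 = 60
u_4 = 104
v_4 = 204
p_5 = 332
q_5 = 12
s_5 = 380
t_5 = 120
a_6 = 192
b_6 = 396
c_6 = 40
p_7 = 128
q_7 = 388
s_7 = 212
t_7 = 528
s_8 = 32
t_8 = 436
a_9 = 76
b_9 = 416
c_9 = 24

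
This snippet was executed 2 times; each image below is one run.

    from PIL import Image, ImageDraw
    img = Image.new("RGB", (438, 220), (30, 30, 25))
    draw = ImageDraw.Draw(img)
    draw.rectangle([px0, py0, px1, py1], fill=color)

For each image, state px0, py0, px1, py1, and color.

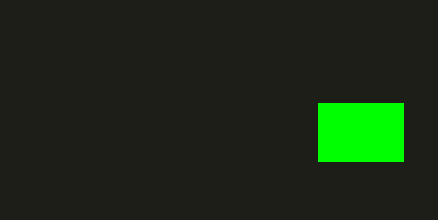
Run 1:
px0 = 318; py0 = 103; px1 = 403; py1 = 161; color = 'lime'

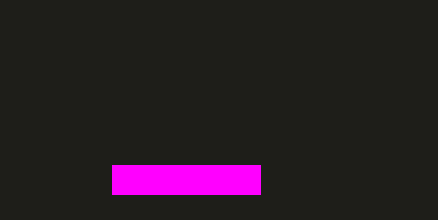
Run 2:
px0 = 112, py0 = 165, px1 = 260, py1 = 194, color = 'magenta'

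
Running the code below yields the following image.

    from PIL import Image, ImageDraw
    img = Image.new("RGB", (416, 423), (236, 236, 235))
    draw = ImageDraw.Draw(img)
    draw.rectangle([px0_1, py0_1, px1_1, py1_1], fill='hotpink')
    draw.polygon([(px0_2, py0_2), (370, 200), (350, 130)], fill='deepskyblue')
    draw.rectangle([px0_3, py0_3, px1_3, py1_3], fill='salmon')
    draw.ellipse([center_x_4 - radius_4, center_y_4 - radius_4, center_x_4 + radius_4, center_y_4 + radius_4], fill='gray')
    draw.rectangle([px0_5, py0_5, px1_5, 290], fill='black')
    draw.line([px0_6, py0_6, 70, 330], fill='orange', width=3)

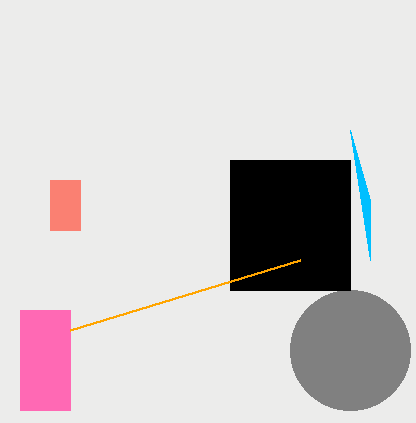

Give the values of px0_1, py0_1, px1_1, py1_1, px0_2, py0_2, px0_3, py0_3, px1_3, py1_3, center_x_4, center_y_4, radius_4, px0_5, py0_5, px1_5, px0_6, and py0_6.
px0_1 = 20; py0_1 = 310; px1_1 = 70; py1_1 = 410; px0_2 = 370; py0_2 = 260; px0_3 = 50; py0_3 = 180; px1_3 = 80; py1_3 = 230; center_x_4 = 350; center_y_4 = 350; radius_4 = 60; px0_5 = 230; py0_5 = 160; px1_5 = 350; px0_6 = 300; py0_6 = 260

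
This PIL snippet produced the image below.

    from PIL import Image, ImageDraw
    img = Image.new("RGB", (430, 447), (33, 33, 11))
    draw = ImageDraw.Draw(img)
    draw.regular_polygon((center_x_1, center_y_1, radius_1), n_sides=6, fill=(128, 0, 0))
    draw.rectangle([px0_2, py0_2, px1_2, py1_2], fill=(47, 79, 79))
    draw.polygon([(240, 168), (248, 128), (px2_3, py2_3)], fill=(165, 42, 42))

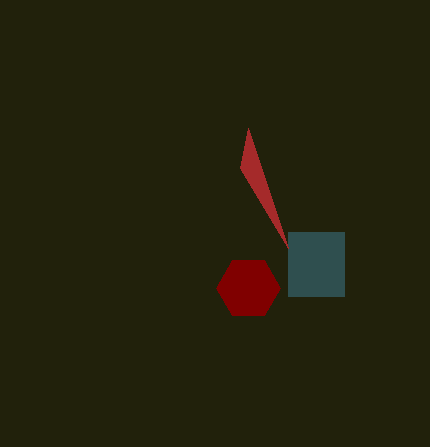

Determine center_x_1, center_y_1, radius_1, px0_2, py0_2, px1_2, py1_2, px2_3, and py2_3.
center_x_1 = 248; center_y_1 = 288; radius_1 = 32; px0_2 = 288; py0_2 = 232; px1_2 = 344; py1_2 = 296; px2_3 = 288; py2_3 = 248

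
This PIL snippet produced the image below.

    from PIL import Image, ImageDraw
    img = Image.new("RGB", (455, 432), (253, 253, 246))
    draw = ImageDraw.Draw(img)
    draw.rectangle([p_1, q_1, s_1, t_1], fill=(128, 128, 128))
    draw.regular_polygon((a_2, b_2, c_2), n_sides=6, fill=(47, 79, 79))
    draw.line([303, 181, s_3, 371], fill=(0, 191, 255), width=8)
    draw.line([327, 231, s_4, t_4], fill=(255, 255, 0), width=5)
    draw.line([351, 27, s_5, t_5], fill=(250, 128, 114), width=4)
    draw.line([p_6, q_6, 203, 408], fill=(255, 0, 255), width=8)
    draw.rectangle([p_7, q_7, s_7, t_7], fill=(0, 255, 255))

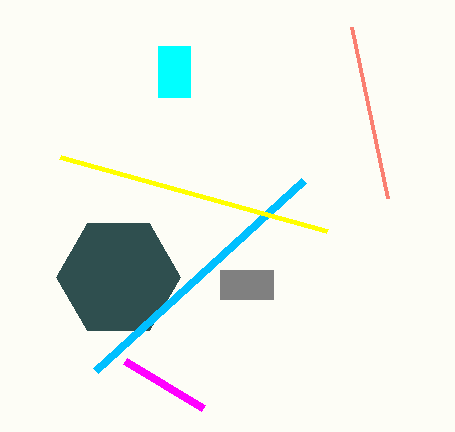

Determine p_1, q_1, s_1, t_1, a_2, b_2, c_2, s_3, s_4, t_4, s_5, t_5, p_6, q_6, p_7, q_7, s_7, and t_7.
p_1 = 220; q_1 = 270; s_1 = 273; t_1 = 299; a_2 = 118; b_2 = 277; c_2 = 62; s_3 = 95; s_4 = 60; t_4 = 157; s_5 = 387; t_5 = 198; p_6 = 125; q_6 = 361; p_7 = 158; q_7 = 46; s_7 = 190; t_7 = 97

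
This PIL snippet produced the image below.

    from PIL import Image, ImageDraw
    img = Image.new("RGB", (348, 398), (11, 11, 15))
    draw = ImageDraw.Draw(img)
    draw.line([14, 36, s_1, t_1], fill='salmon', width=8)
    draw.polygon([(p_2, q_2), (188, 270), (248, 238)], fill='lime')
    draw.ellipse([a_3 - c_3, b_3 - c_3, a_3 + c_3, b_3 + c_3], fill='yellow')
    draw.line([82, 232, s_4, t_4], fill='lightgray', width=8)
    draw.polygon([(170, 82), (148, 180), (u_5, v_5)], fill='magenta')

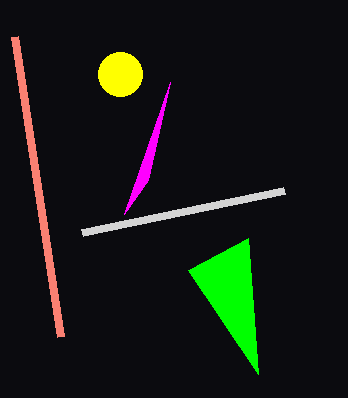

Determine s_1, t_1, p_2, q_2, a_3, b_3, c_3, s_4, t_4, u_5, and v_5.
s_1 = 60; t_1 = 336; p_2 = 258; q_2 = 374; a_3 = 120; b_3 = 74; c_3 = 22; s_4 = 284; t_4 = 190; u_5 = 124; v_5 = 214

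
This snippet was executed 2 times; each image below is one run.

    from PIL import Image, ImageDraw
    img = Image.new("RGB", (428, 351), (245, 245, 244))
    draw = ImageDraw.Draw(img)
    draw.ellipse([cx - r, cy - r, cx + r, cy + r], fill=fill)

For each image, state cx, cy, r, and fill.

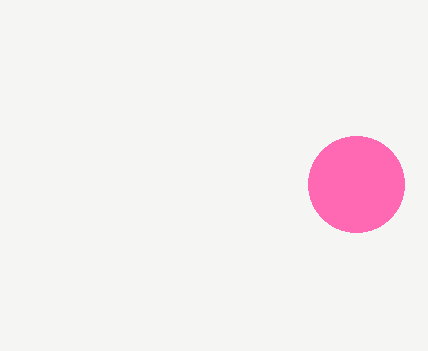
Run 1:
cx = 356, cy = 184, r = 48, fill = 'hotpink'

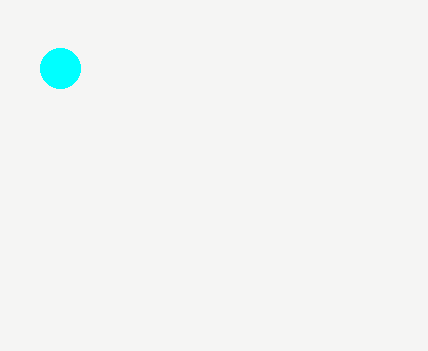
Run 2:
cx = 60, cy = 68, r = 20, fill = 'cyan'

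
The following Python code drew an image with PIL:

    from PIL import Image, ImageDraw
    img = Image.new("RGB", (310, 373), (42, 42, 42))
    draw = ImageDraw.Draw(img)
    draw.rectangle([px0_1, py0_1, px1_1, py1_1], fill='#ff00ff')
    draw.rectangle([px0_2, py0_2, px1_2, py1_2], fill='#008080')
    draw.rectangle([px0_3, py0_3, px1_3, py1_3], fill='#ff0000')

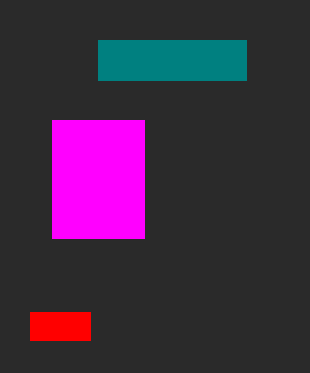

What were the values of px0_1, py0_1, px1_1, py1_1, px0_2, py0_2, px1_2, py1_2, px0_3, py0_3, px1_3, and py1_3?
px0_1 = 52
py0_1 = 120
px1_1 = 144
py1_1 = 238
px0_2 = 98
py0_2 = 40
px1_2 = 246
py1_2 = 80
px0_3 = 30
py0_3 = 312
px1_3 = 90
py1_3 = 340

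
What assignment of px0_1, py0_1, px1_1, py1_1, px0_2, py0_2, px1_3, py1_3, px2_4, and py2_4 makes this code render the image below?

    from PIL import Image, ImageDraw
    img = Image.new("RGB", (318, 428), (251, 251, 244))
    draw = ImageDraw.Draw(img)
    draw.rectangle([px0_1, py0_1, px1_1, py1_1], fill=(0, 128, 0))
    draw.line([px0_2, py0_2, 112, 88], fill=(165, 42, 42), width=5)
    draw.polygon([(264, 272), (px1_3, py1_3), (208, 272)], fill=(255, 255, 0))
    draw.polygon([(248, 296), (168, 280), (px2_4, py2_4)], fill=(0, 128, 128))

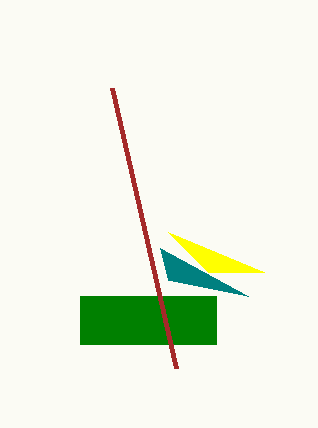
px0_1 = 80; py0_1 = 296; px1_1 = 216; py1_1 = 344; px0_2 = 176; py0_2 = 368; px1_3 = 168; py1_3 = 232; px2_4 = 160; py2_4 = 248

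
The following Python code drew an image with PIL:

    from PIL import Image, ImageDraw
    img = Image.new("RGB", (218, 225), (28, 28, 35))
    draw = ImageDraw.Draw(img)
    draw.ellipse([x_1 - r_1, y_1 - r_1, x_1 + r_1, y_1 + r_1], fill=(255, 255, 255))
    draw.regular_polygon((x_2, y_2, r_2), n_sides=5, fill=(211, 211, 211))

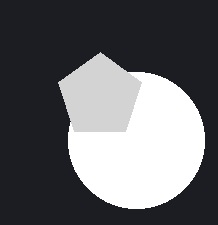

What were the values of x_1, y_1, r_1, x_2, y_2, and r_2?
x_1 = 136, y_1 = 140, r_1 = 68, x_2 = 100, y_2 = 96, r_2 = 44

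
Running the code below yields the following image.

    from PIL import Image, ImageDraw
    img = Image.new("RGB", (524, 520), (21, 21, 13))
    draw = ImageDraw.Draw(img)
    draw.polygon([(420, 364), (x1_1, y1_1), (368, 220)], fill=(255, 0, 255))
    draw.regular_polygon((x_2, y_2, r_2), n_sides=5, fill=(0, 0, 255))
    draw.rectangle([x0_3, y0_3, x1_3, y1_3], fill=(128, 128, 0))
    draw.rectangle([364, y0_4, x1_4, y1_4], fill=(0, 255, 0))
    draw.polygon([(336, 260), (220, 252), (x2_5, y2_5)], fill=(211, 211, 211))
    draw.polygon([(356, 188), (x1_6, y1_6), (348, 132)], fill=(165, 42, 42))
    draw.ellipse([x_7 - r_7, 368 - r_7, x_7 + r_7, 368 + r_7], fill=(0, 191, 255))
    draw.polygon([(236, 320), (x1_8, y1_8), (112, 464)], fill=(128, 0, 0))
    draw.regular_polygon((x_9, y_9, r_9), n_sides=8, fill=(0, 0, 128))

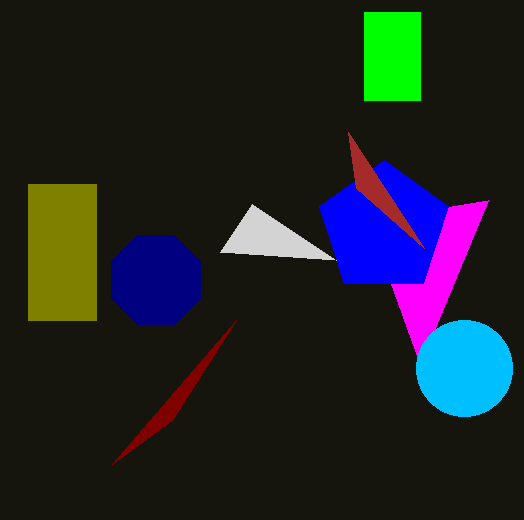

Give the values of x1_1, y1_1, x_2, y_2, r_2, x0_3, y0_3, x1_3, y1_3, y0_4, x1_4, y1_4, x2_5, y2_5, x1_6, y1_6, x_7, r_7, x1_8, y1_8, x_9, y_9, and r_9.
x1_1 = 488; y1_1 = 200; x_2 = 384; y_2 = 228; r_2 = 68; x0_3 = 28; y0_3 = 184; x1_3 = 96; y1_3 = 320; y0_4 = 12; x1_4 = 420; y1_4 = 100; x2_5 = 252; y2_5 = 204; x1_6 = 424; y1_6 = 248; x_7 = 464; r_7 = 48; x1_8 = 172; y1_8 = 420; x_9 = 156; y_9 = 280; r_9 = 48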